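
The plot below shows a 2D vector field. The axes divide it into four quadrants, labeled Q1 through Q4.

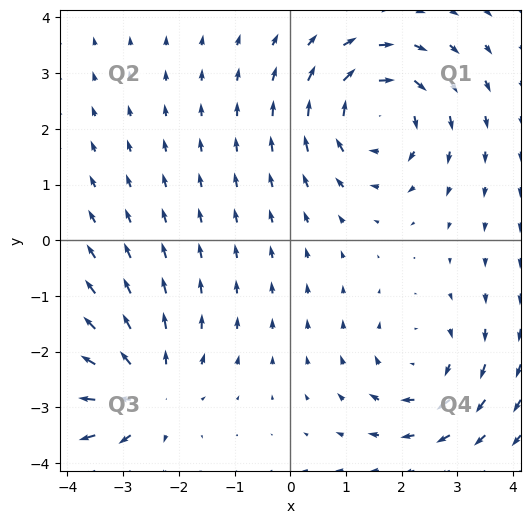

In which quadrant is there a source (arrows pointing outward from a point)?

Q3

The source sits at approximately (-2.6, -2.8), which lies in quadrant Q3. The divergence there is about +4, positive as expected for a source.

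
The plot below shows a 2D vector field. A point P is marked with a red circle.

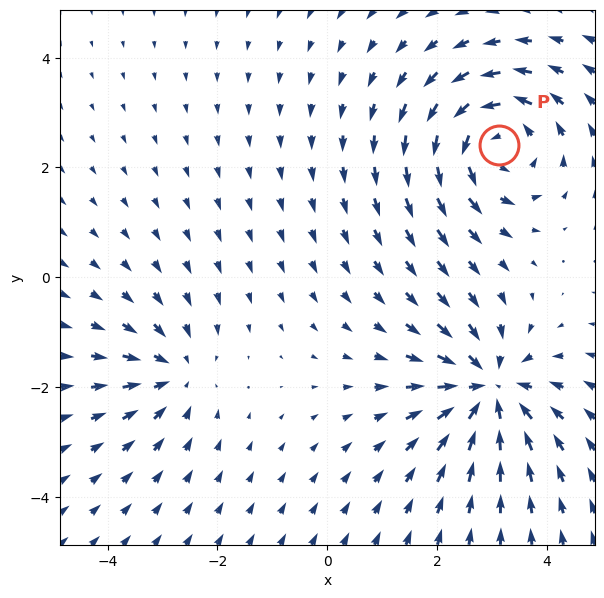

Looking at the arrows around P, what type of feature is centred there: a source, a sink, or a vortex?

vortex

At P (3.1, 2.4) the arrows circulate counterclockwise. Divergence ≈0, curl about +4 — near-zero divergence with nonzero curl is a vortex.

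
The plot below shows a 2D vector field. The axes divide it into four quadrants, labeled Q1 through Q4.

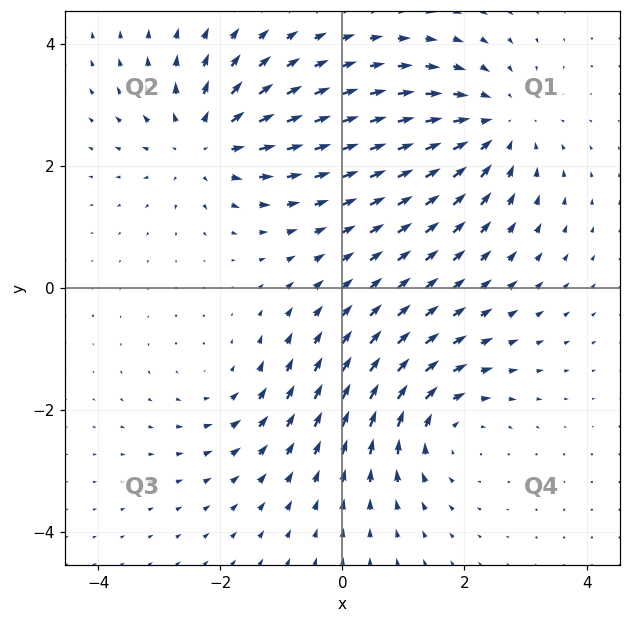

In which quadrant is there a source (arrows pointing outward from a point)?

Q2

The source sits at approximately (-2.3, 2.4), which lies in quadrant Q2. The divergence there is about +4, positive as expected for a source.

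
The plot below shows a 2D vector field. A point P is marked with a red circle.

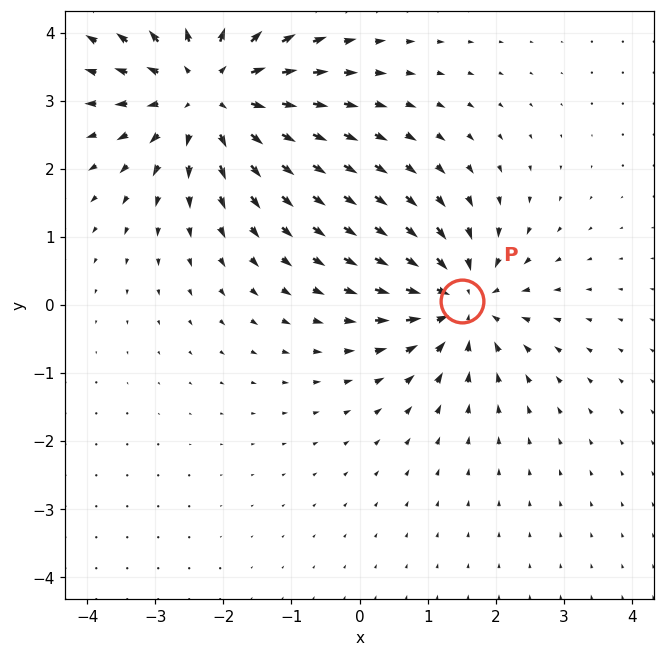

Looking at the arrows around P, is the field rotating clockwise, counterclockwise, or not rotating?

not rotating

Near P at (1.5, 0.1) the arrows show no circulation. The curl there is ≈0.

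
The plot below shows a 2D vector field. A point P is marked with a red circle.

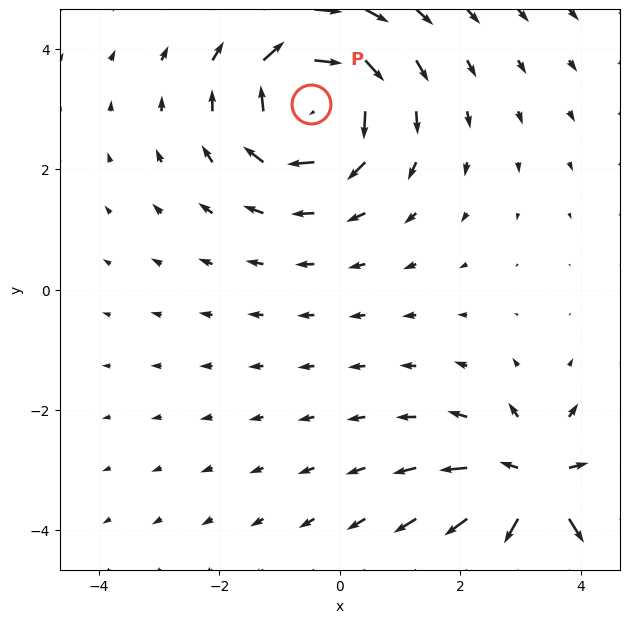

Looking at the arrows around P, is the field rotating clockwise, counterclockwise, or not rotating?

Near P at (-0.5, 3.1) the arrows circulate clockwise. The curl (z-component) there is about -5; negative curl means clockwise rotation.

clockwise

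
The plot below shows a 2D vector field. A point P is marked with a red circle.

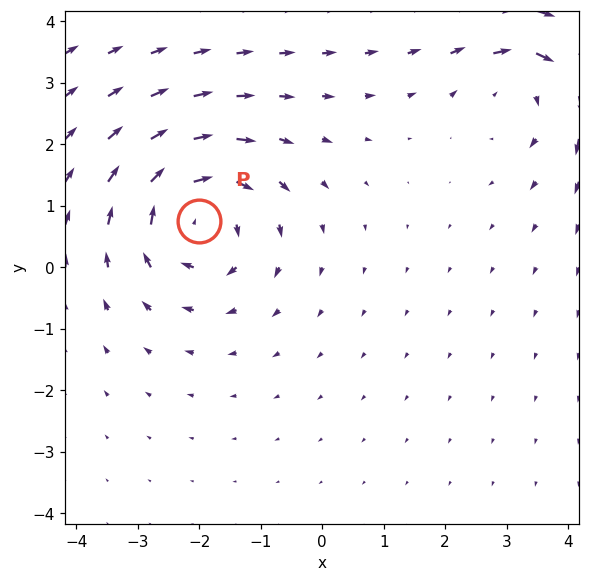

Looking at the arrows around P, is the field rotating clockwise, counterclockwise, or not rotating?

Near P at (-2.0, 0.8) the arrows circulate clockwise. The curl (z-component) there is about -5; negative curl means clockwise rotation.

clockwise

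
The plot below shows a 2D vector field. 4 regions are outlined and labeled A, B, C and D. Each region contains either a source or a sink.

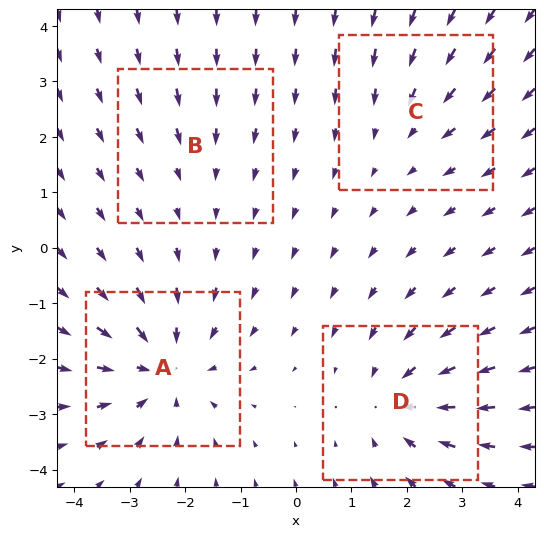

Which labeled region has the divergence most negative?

Divergence at each region's feature centre — A: about -6, B: about -2, C: about -3, D: about -5. Region A is most negative.

A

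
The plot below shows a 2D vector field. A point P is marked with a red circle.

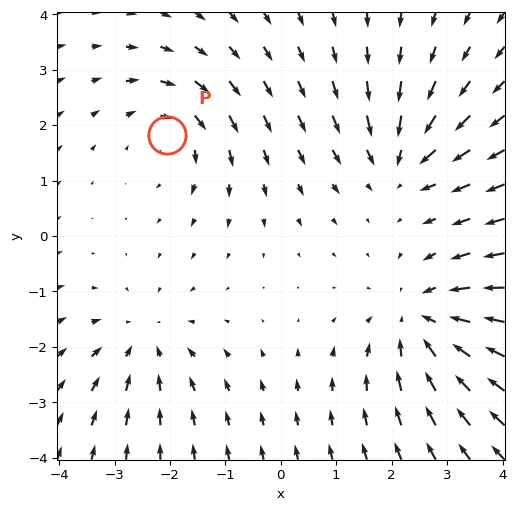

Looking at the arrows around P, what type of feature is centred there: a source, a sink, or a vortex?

vortex

At P (-2.1, 1.8) the arrows circulate clockwise. Divergence ≈0, curl about -3 — near-zero divergence with nonzero curl is a vortex.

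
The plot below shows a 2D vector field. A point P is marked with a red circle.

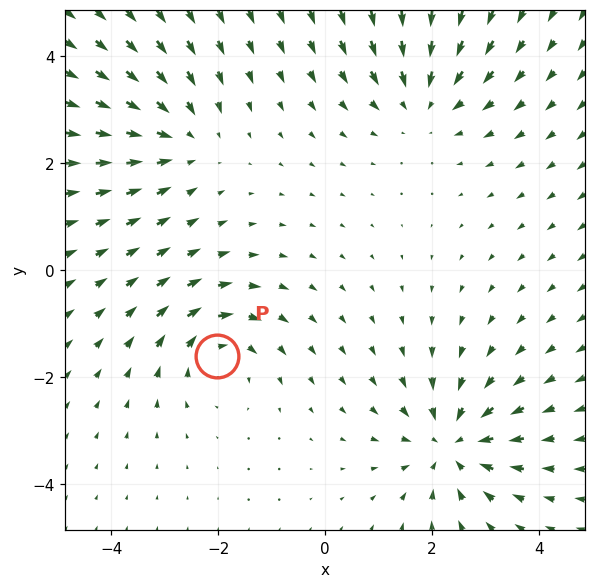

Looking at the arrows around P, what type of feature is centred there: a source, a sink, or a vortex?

At P (-2.0, -1.6) the arrows circulate clockwise. Divergence ≈0, curl about -4 — near-zero divergence with nonzero curl is a vortex.

vortex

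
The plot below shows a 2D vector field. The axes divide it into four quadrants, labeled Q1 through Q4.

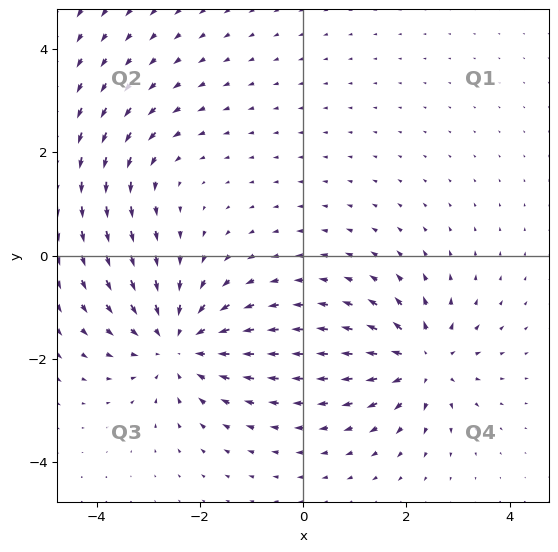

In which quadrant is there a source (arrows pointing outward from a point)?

Q4

The source sits at approximately (2.3, -2.1), which lies in quadrant Q4. The divergence there is about +5, positive as expected for a source.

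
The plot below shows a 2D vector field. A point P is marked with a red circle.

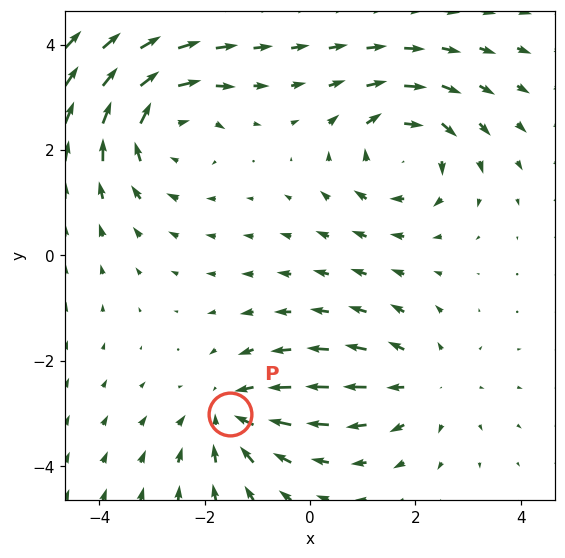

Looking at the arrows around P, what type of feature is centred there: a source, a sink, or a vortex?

At P (-1.5, -3.0) the arrows converge inward. Divergence about -4, curl ≈0 — negative divergence with near-zero curl is a sink.

sink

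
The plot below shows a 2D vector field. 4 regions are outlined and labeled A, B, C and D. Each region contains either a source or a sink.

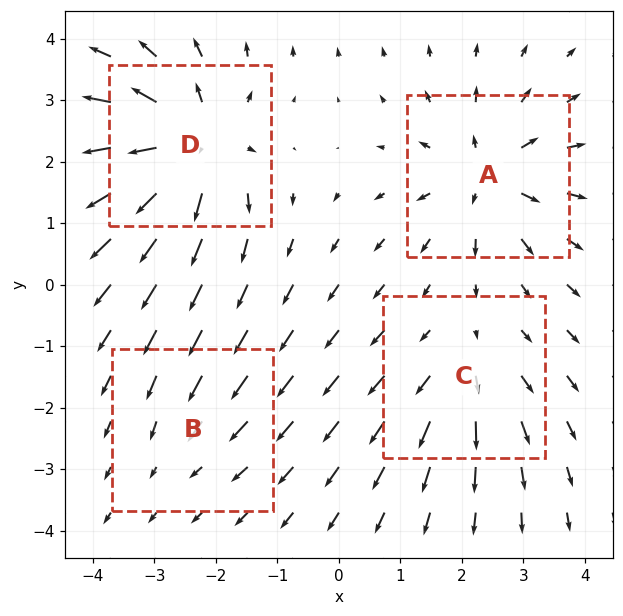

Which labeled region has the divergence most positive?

D

Divergence at each region's feature centre — A: about +6, B: about -2, C: about +4, D: about +8. Region D is most positive.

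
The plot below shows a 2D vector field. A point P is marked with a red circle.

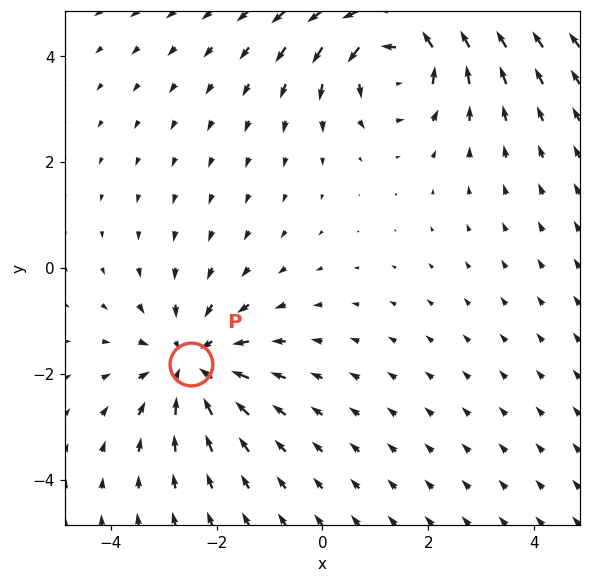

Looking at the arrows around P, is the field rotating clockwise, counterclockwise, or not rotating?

Near P at (-2.5, -1.8) the arrows show no circulation. The curl there is ≈0.

not rotating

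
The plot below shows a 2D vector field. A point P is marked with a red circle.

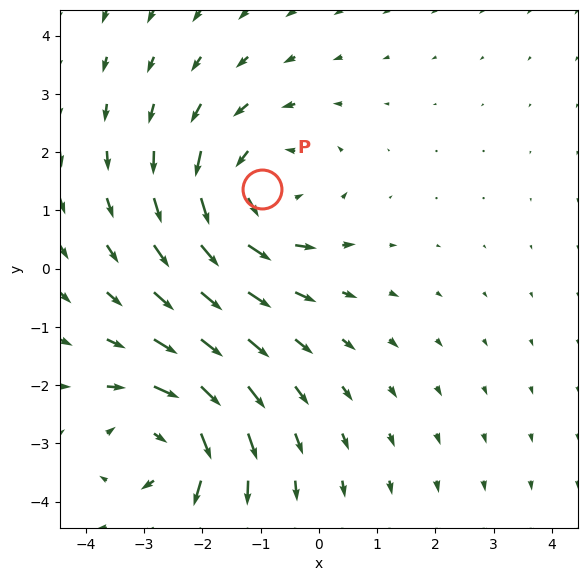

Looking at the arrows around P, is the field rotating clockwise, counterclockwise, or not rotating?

counterclockwise

Near P at (-1.0, 1.4) the arrows circulate counterclockwise. The curl (z-component) there is about +3; positive curl means counterclockwise rotation.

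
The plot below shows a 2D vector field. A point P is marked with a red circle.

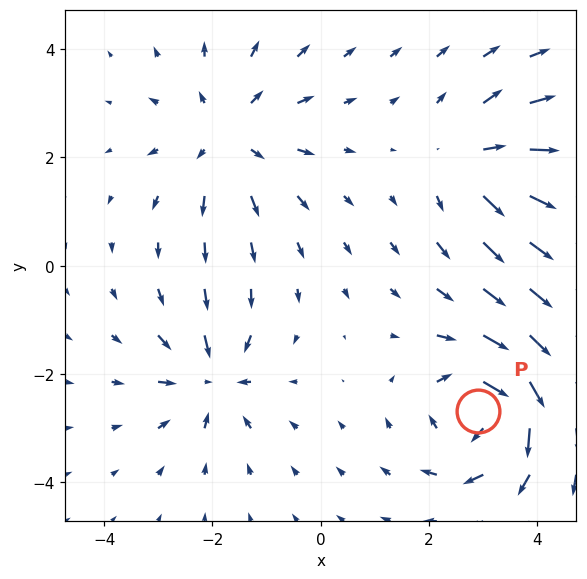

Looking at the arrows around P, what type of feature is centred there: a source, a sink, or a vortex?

vortex

At P (2.9, -2.7) the arrows circulate clockwise. Divergence ≈0, curl about -6 — near-zero divergence with nonzero curl is a vortex.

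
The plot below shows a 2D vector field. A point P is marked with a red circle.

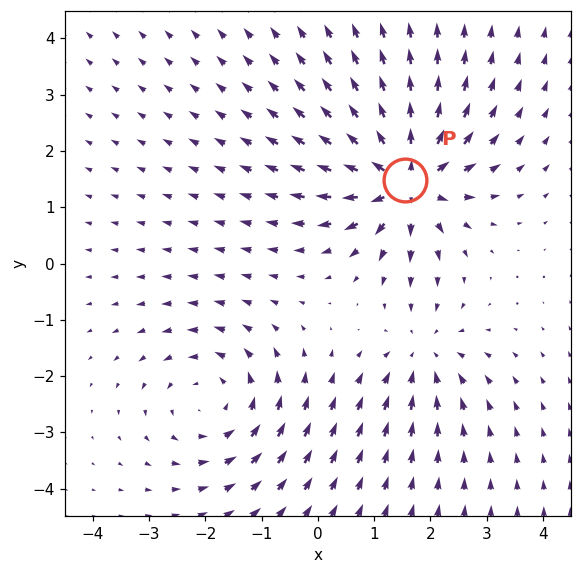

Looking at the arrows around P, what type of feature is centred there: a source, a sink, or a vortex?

source

At P (1.6, 1.5) the arrows spread outward. Divergence about +7, curl ≈0 — positive divergence with near-zero curl is a source.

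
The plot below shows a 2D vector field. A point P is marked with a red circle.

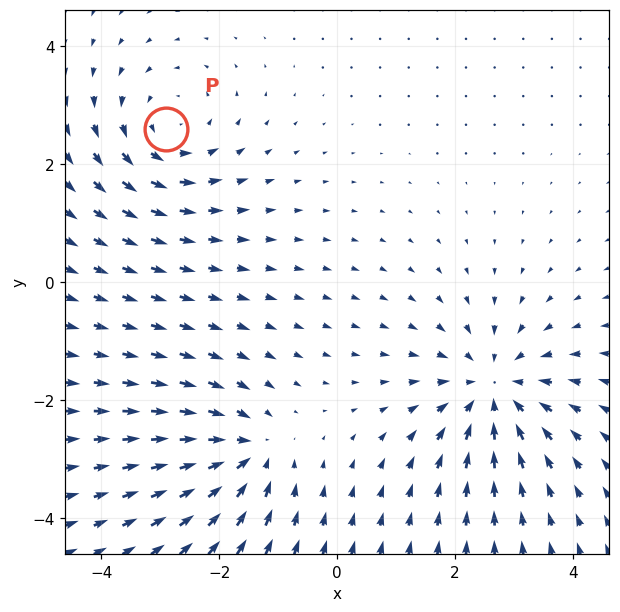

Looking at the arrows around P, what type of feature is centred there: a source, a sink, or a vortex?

vortex

At P (-2.9, 2.6) the arrows circulate counterclockwise. Divergence ≈0, curl about +3 — near-zero divergence with nonzero curl is a vortex.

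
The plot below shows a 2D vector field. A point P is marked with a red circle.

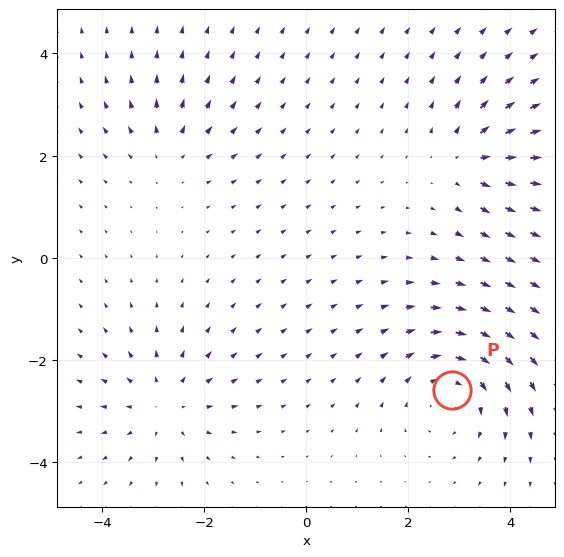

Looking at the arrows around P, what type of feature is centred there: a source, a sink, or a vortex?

At P (2.8, -2.6) the arrows circulate clockwise. Divergence ≈0, curl about -4 — near-zero divergence with nonzero curl is a vortex.

vortex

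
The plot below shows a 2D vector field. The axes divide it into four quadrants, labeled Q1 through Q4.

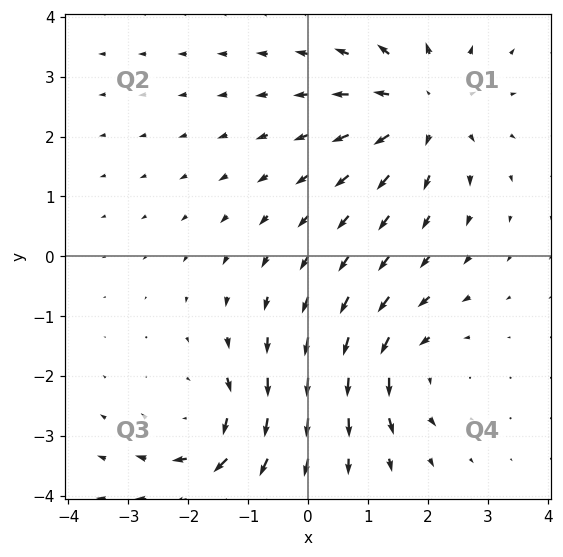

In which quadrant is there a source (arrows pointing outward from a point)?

Q1

The source sits at approximately (1.9, 2.5), which lies in quadrant Q1. The divergence there is about +4, positive as expected for a source.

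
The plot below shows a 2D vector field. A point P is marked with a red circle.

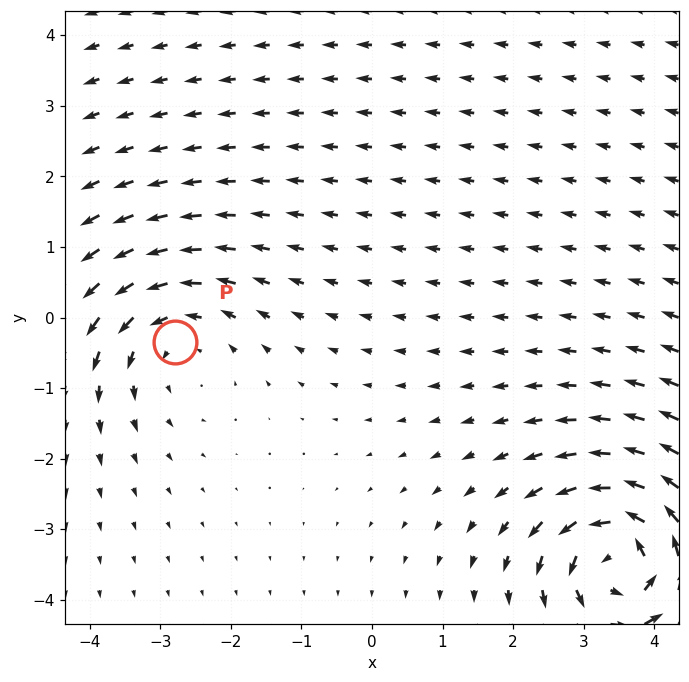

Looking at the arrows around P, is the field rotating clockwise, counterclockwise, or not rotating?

counterclockwise

Near P at (-2.8, -0.3) the arrows circulate counterclockwise. The curl (z-component) there is about +3; positive curl means counterclockwise rotation.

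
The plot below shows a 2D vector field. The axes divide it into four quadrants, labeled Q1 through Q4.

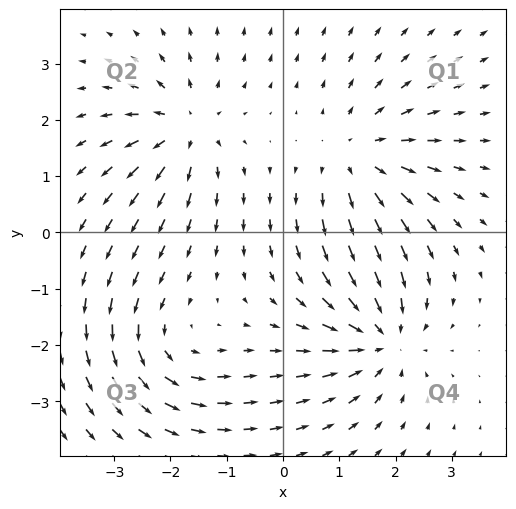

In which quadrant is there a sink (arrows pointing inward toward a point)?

Q4

The sink sits at approximately (1.8, -1.9), which lies in quadrant Q4. The divergence there is about -5, negative as expected for a sink.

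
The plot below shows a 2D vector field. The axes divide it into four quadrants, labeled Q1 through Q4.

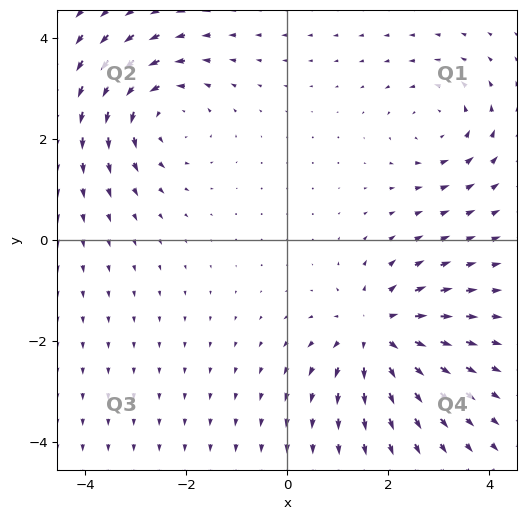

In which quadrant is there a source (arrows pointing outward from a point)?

The source sits at approximately (1.8, -1.8), which lies in quadrant Q4. The divergence there is about +4, positive as expected for a source.

Q4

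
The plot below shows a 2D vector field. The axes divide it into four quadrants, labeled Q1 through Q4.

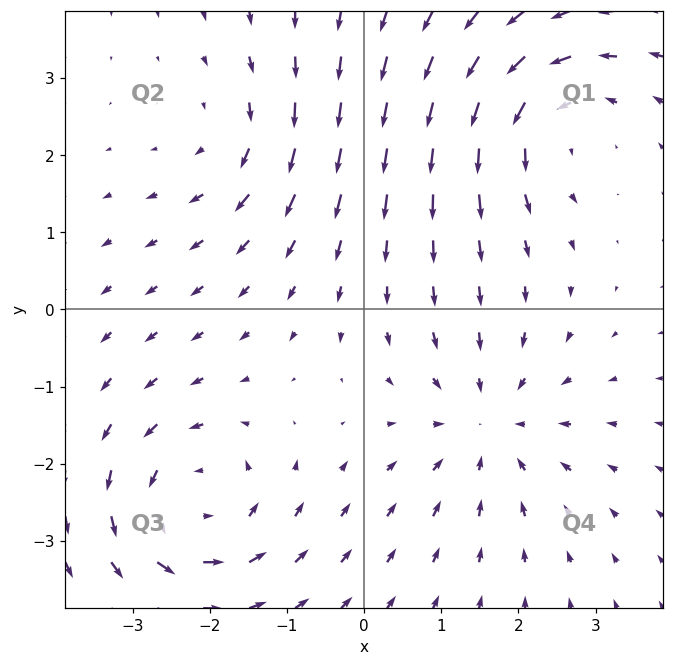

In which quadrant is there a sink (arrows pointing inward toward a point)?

Q4

The sink sits at approximately (1.6, -1.5), which lies in quadrant Q4. The divergence there is about -4, negative as expected for a sink.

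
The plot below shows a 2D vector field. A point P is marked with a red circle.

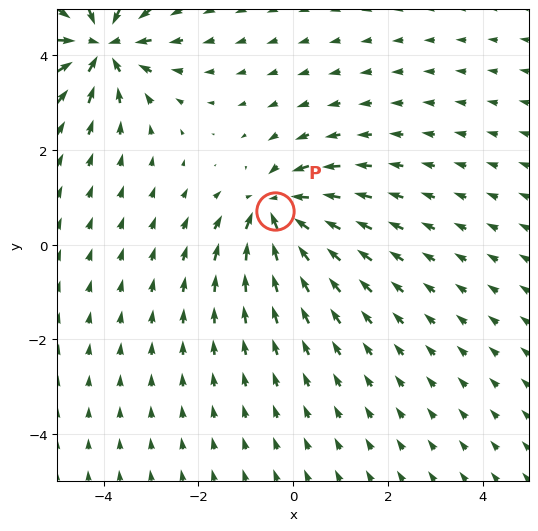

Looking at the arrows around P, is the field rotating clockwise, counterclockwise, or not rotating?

Near P at (-0.4, 0.7) the arrows show no circulation. The curl there is ≈0.

not rotating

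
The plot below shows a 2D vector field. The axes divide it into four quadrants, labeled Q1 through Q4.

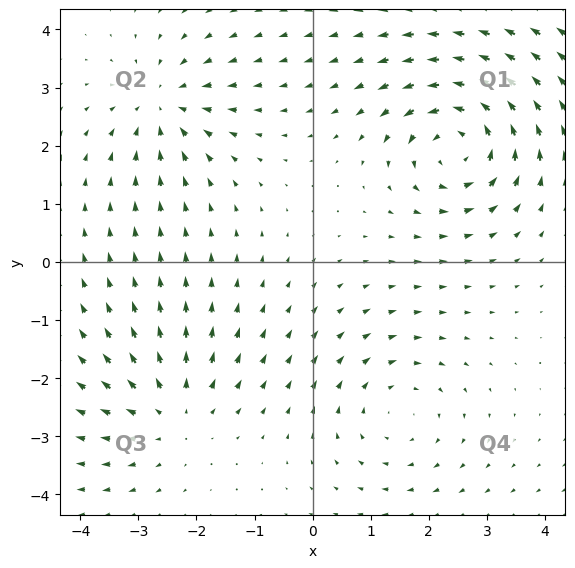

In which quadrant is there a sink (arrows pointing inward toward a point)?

Q2

The sink sits at approximately (-2.6, 2.7), which lies in quadrant Q2. The divergence there is about -4, negative as expected for a sink.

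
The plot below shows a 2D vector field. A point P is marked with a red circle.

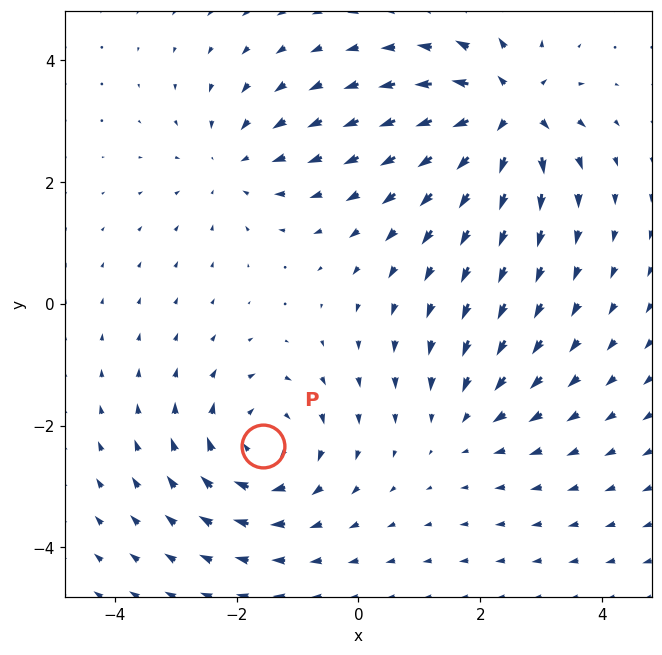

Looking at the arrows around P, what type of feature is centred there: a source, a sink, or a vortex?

At P (-1.6, -2.3) the arrows circulate clockwise. Divergence ≈0, curl about -4 — near-zero divergence with nonzero curl is a vortex.

vortex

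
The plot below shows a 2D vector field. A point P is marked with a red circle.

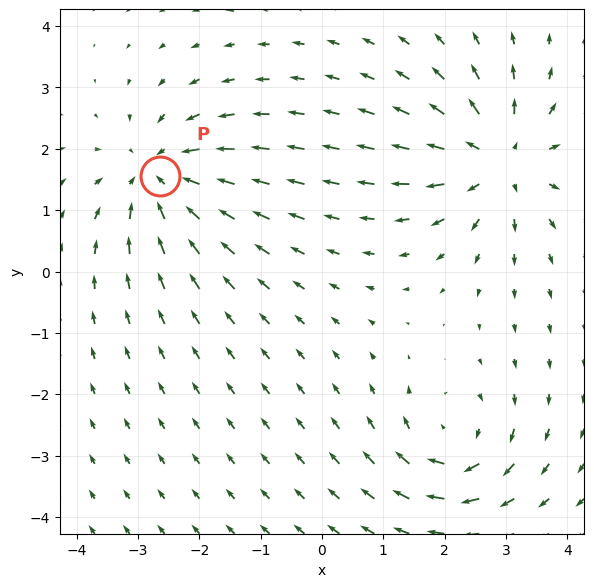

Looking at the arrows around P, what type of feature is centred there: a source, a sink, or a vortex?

sink

At P (-2.6, 1.5) the arrows converge inward. Divergence about -5, curl ≈0 — negative divergence with near-zero curl is a sink.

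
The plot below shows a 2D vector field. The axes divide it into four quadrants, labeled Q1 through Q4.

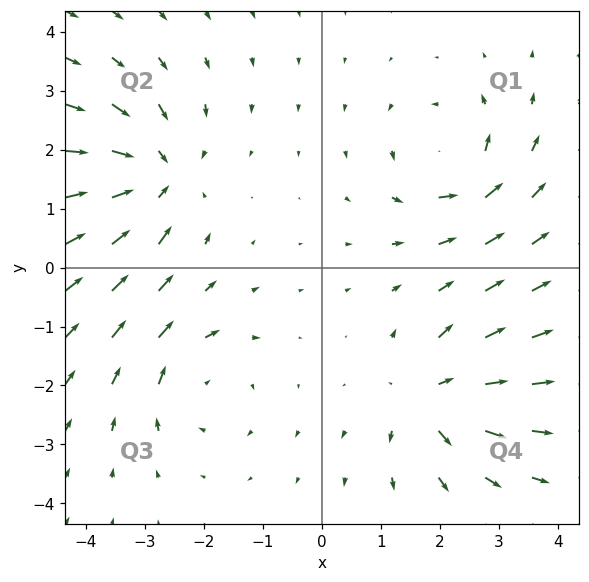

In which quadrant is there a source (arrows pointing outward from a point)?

Q4

The source sits at approximately (1.8, -2.2), which lies in quadrant Q4. The divergence there is about +4, positive as expected for a source.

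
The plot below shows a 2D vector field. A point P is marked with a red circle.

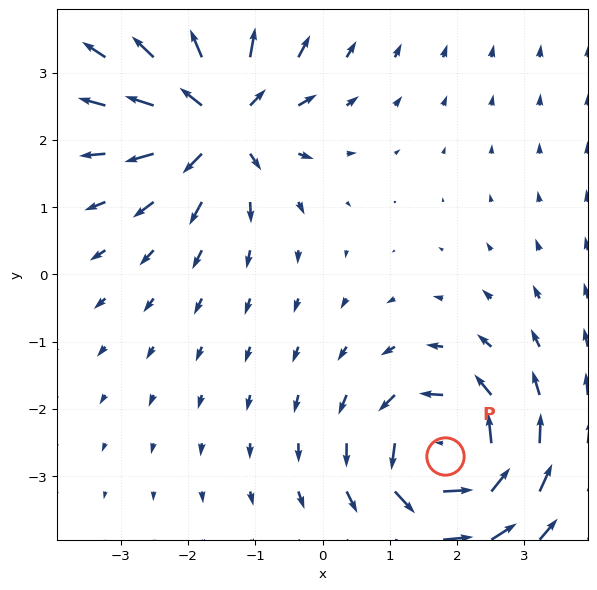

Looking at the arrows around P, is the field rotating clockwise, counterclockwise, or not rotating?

counterclockwise

Near P at (1.8, -2.7) the arrows circulate counterclockwise. The curl (z-component) there is about +4; positive curl means counterclockwise rotation.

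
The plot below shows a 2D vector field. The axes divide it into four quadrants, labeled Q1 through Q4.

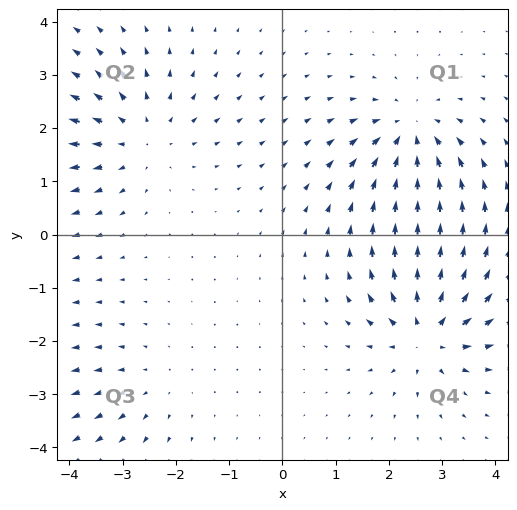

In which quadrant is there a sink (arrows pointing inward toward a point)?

Q1

The sink sits at approximately (2.4, 1.9), which lies in quadrant Q1. The divergence there is about -5, negative as expected for a sink.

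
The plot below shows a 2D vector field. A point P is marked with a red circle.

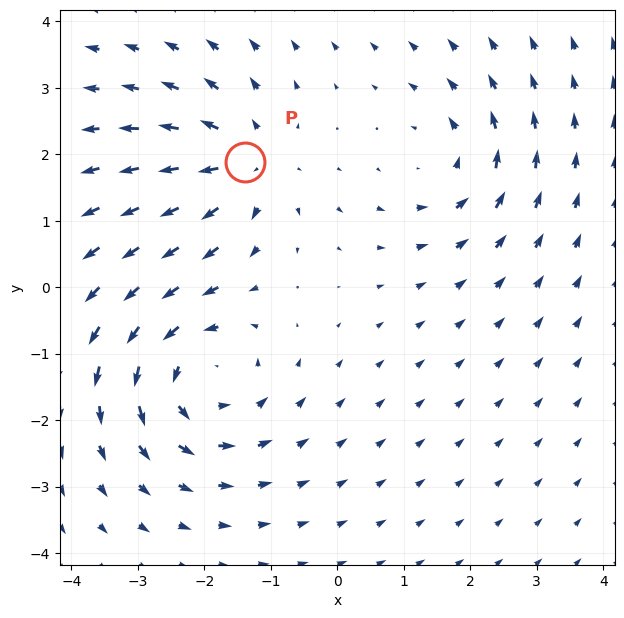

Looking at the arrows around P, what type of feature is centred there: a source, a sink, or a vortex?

source

At P (-1.4, 1.9) the arrows spread outward. Divergence about +4, curl ≈0 — positive divergence with near-zero curl is a source.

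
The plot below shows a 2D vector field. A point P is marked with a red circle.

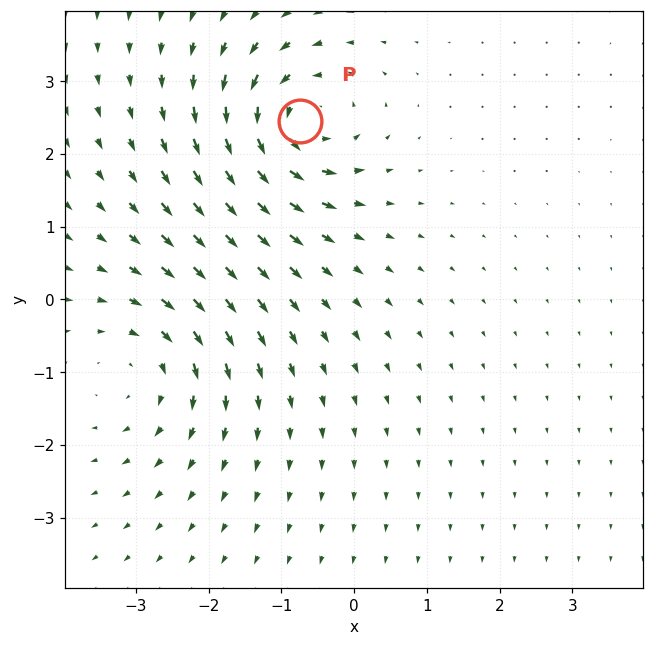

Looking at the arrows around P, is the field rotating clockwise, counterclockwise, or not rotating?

Near P at (-0.7, 2.5) the arrows circulate counterclockwise. The curl (z-component) there is about +6; positive curl means counterclockwise rotation.

counterclockwise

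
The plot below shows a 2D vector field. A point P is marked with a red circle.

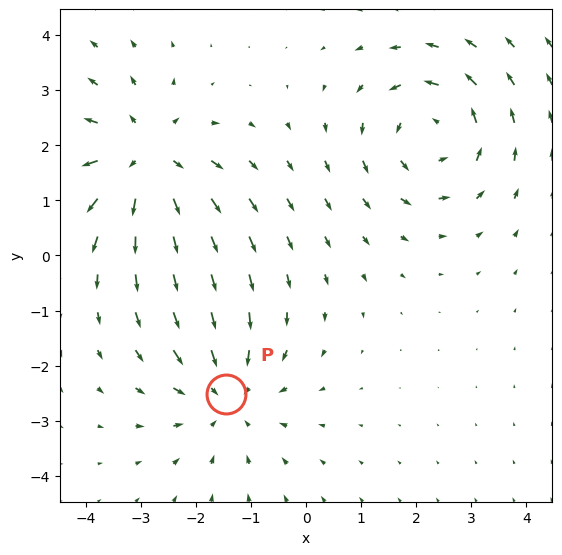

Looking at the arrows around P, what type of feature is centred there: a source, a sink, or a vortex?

At P (-1.4, -2.5) the arrows converge inward. Divergence about -3, curl ≈0 — negative divergence with near-zero curl is a sink.

sink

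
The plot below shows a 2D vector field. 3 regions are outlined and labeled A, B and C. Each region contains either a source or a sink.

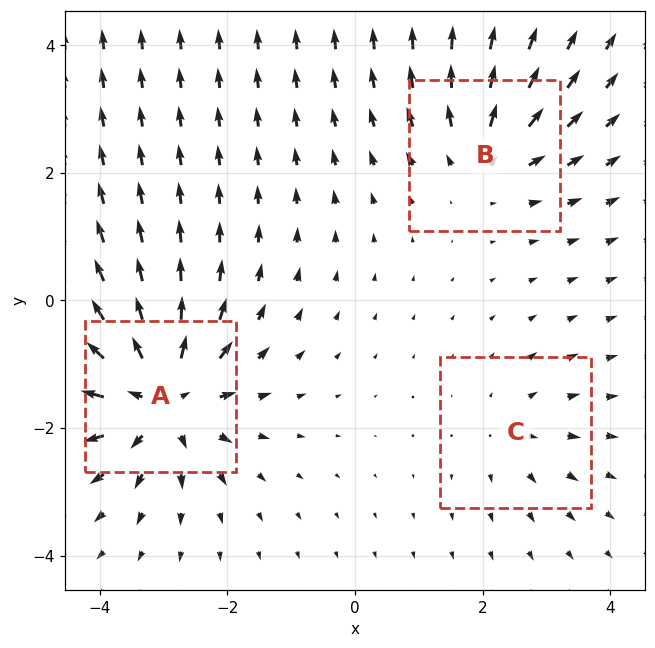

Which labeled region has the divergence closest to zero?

C

Divergence at each region's feature centre — A: about +6, B: about +3, C: about +2. Region C is closest to zero.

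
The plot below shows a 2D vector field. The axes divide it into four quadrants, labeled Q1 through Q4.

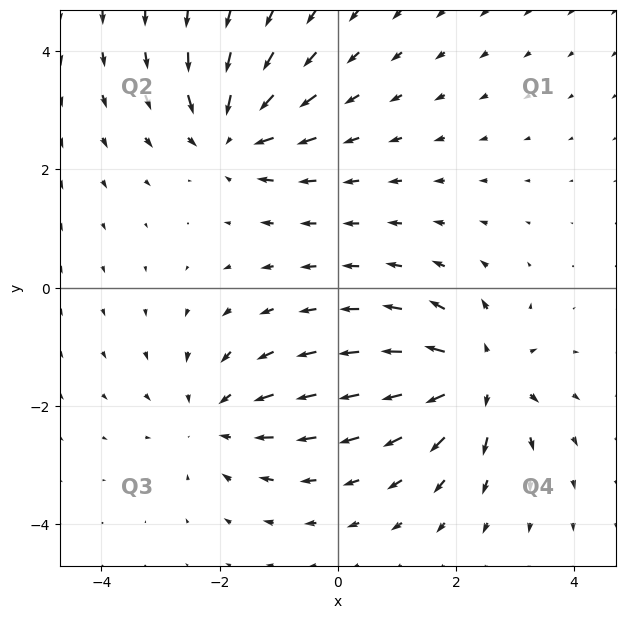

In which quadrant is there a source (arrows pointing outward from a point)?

The source sits at approximately (2.4, -1.5), which lies in quadrant Q4. The divergence there is about +7, positive as expected for a source.

Q4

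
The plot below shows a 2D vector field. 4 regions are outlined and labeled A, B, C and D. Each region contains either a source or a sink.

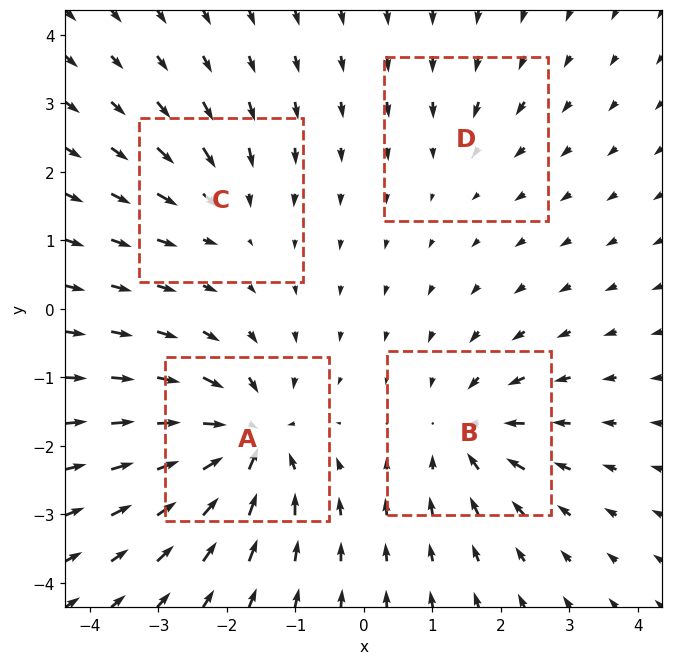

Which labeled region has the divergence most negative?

Divergence at each region's feature centre — A: about -9, B: about -6, C: about -4, D: about -3. Region A is most negative.

A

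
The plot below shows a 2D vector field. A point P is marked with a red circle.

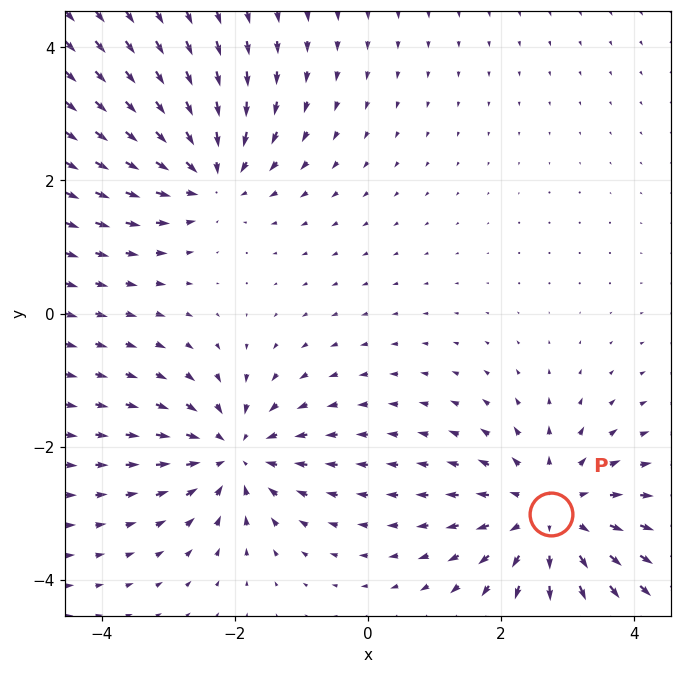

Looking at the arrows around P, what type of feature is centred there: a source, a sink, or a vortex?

At P (2.7, -3.0) the arrows spread outward. Divergence about +4, curl ≈0 — positive divergence with near-zero curl is a source.

source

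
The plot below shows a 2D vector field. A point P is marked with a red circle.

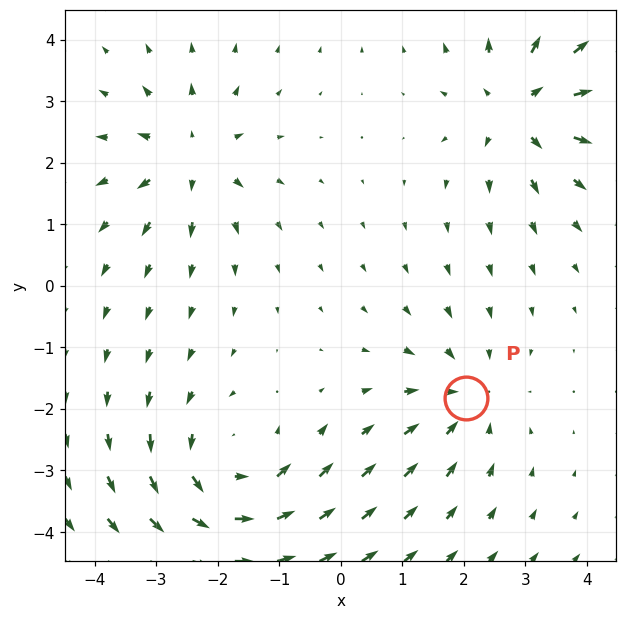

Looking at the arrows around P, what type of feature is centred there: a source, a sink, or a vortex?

At P (2.0, -1.8) the arrows converge inward. Divergence about -3, curl ≈0 — negative divergence with near-zero curl is a sink.

sink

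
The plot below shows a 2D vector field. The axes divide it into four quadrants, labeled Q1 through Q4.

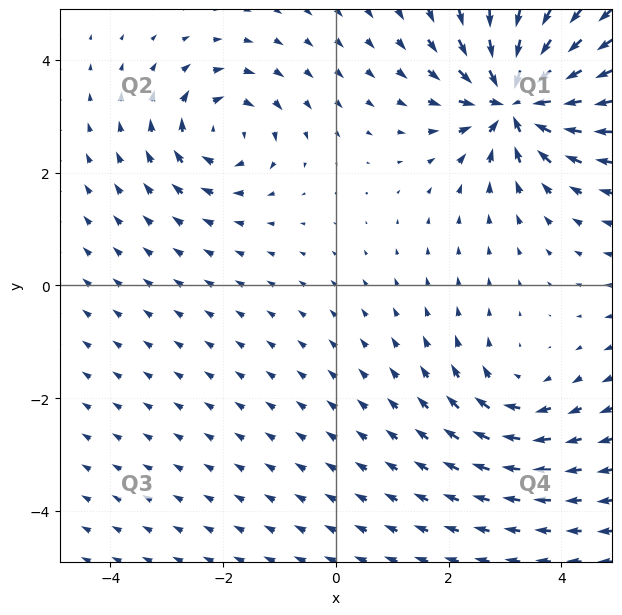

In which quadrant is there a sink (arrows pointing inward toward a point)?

The sink sits at approximately (3.2, 3.3), which lies in quadrant Q1. The divergence there is about -7, negative as expected for a sink.

Q1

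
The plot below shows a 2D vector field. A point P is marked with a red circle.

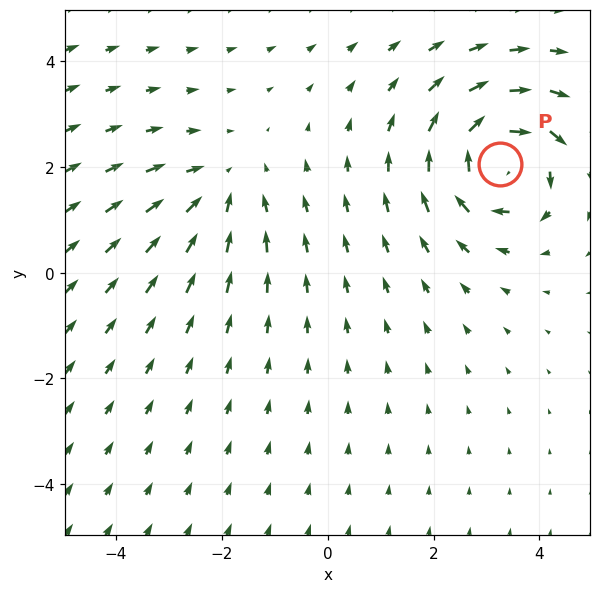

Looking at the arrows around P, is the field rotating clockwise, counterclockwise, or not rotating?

clockwise

Near P at (3.3, 2.1) the arrows circulate clockwise. The curl (z-component) there is about -6; negative curl means clockwise rotation.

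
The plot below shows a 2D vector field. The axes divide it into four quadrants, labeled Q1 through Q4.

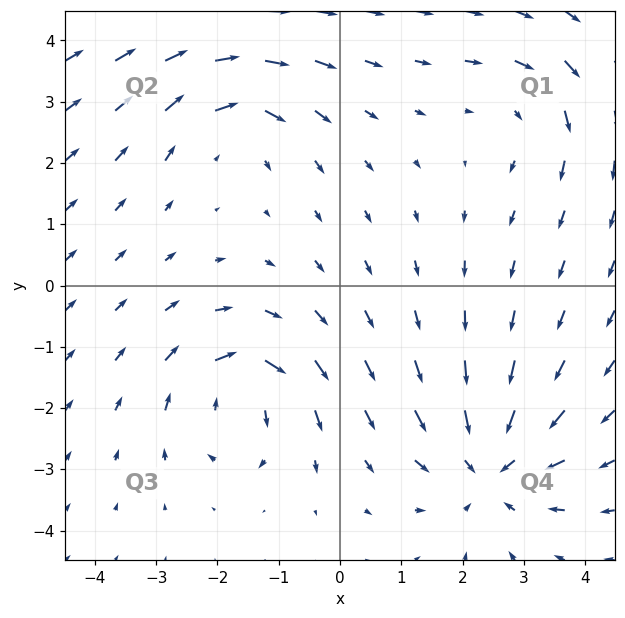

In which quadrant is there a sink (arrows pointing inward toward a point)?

The sink sits at approximately (2.5, -3.0), which lies in quadrant Q4. The divergence there is about -5, negative as expected for a sink.

Q4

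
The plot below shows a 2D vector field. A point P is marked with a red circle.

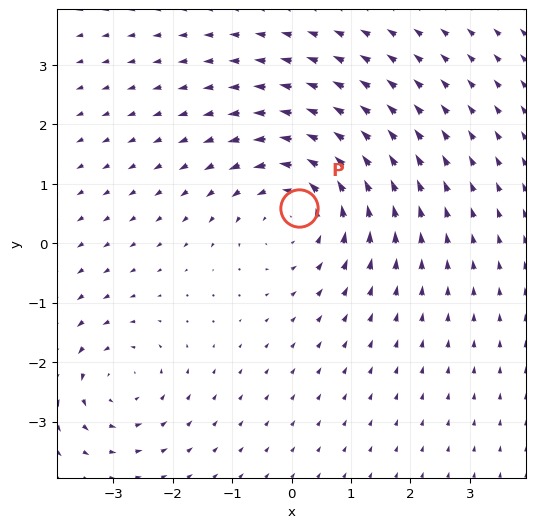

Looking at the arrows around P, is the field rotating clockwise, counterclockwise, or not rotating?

Near P at (0.1, 0.6) the arrows circulate counterclockwise. The curl (z-component) there is about +4; positive curl means counterclockwise rotation.

counterclockwise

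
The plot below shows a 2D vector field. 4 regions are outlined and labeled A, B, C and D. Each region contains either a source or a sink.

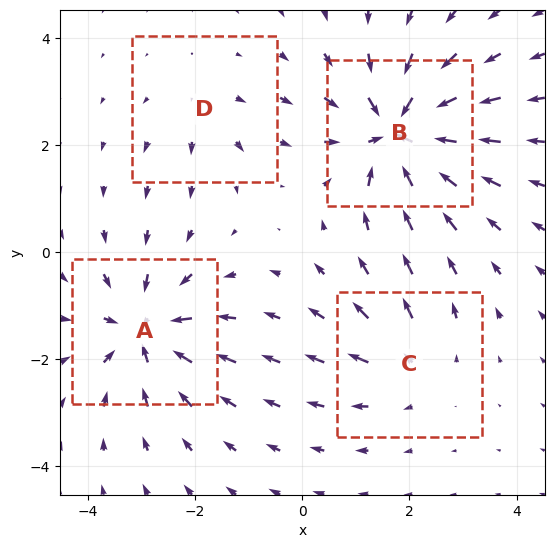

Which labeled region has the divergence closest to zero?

D

Divergence at each region's feature centre — A: about -6, B: about -7, C: about +3, D: about +2. Region D is closest to zero.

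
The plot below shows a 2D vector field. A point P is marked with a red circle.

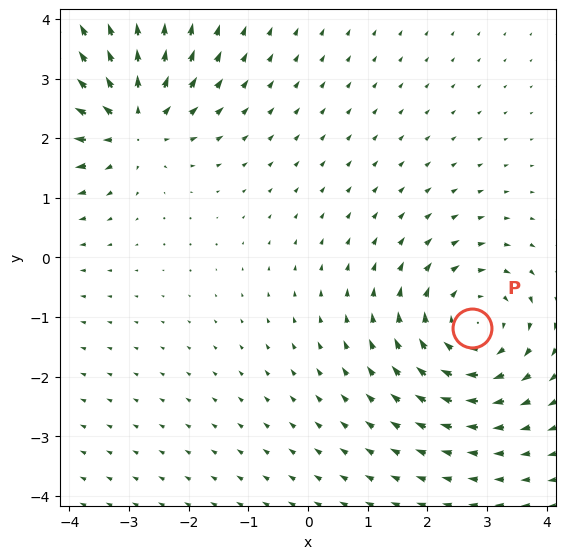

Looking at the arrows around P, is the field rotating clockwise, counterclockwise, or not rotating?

Near P at (2.8, -1.2) the arrows circulate clockwise. The curl (z-component) there is about -3; negative curl means clockwise rotation.

clockwise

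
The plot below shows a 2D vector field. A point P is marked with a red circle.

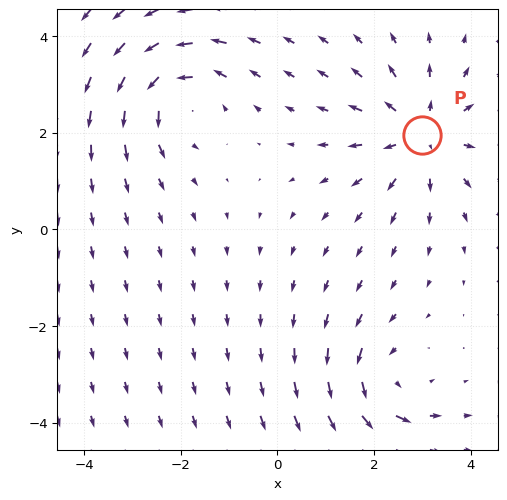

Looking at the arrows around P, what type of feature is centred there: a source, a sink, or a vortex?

source

At P (3.0, 2.0) the arrows spread outward. Divergence about +4, curl ≈0 — positive divergence with near-zero curl is a source.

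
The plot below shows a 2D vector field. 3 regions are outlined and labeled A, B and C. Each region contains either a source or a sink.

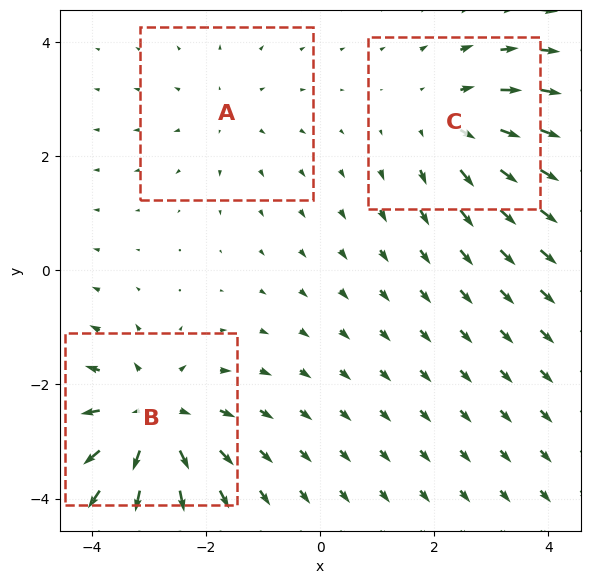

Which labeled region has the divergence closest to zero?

Divergence at each region's feature centre — A: about +2, B: about +4, C: about +3. Region A is closest to zero.

A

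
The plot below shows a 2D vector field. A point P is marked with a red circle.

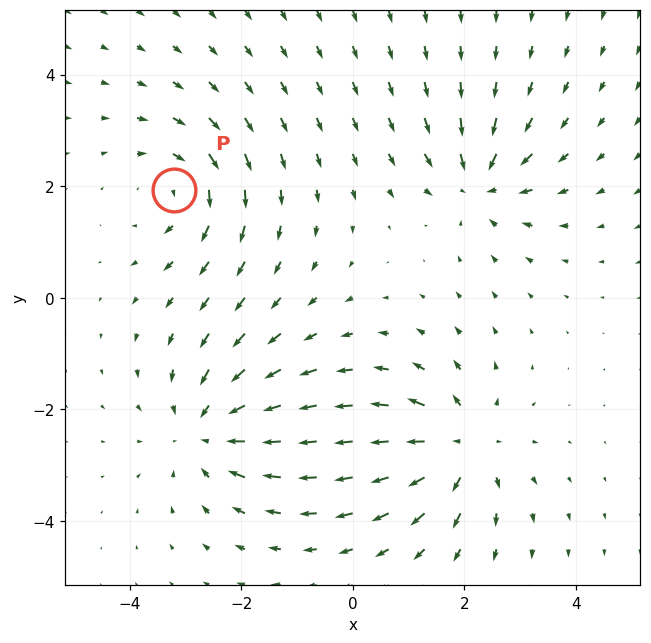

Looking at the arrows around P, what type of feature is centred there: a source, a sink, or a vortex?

vortex

At P (-3.2, 1.9) the arrows circulate clockwise. Divergence ≈0, curl about -4 — near-zero divergence with nonzero curl is a vortex.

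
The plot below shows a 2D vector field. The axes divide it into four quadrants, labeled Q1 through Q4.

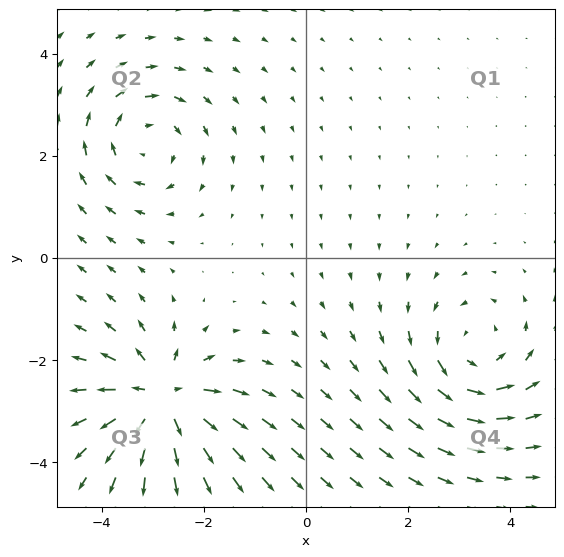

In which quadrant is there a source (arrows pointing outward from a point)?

The source sits at approximately (-2.8, -2.8), which lies in quadrant Q3. The divergence there is about +6, positive as expected for a source.

Q3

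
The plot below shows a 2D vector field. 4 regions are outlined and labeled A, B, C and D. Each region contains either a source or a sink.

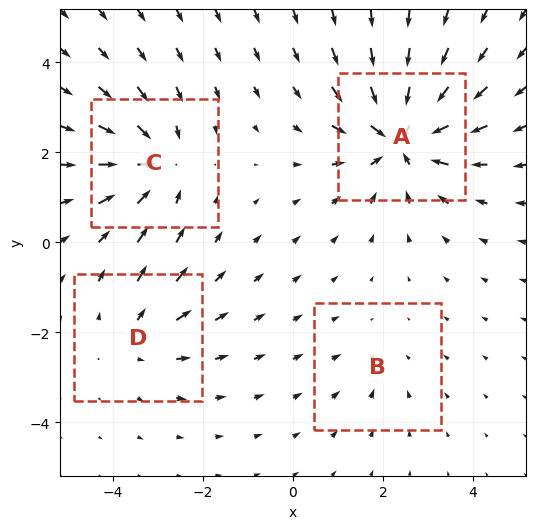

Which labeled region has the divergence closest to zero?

Divergence at each region's feature centre — A: about -6, B: about -2, C: about -4, D: about +3. Region B is closest to zero.

B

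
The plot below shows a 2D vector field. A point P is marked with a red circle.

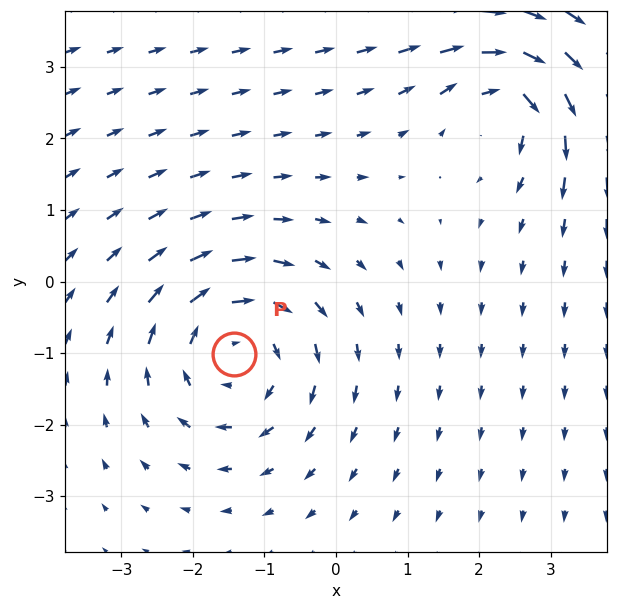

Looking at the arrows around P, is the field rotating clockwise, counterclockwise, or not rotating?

Near P at (-1.4, -1.0) the arrows circulate clockwise. The curl (z-component) there is about -4; negative curl means clockwise rotation.

clockwise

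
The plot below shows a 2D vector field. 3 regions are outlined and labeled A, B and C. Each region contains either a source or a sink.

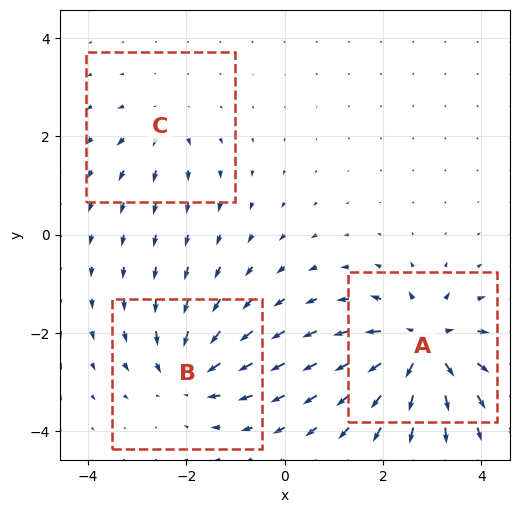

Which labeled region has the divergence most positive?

A

Divergence at each region's feature centre — A: about +6, B: about -4, C: about +2. Region A is most positive.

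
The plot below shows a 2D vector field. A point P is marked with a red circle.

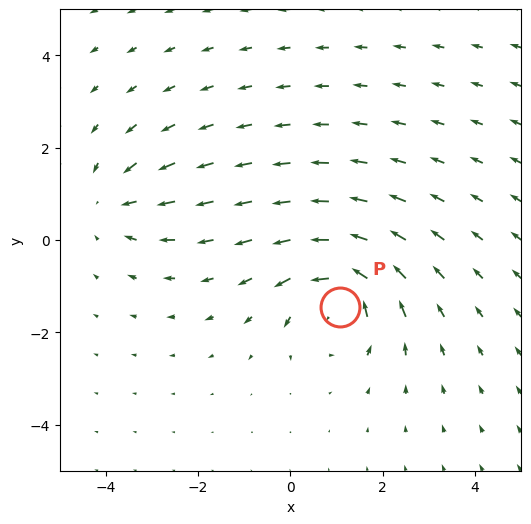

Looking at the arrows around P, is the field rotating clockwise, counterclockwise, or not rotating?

counterclockwise

Near P at (1.1, -1.4) the arrows circulate counterclockwise. The curl (z-component) there is about +4; positive curl means counterclockwise rotation.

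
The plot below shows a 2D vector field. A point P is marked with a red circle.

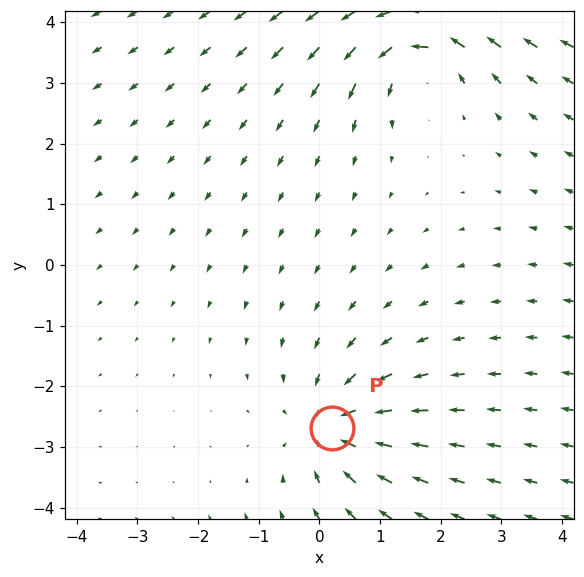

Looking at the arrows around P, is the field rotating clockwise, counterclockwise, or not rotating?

Near P at (0.2, -2.7) the arrows show no circulation. The curl there is ≈0.

not rotating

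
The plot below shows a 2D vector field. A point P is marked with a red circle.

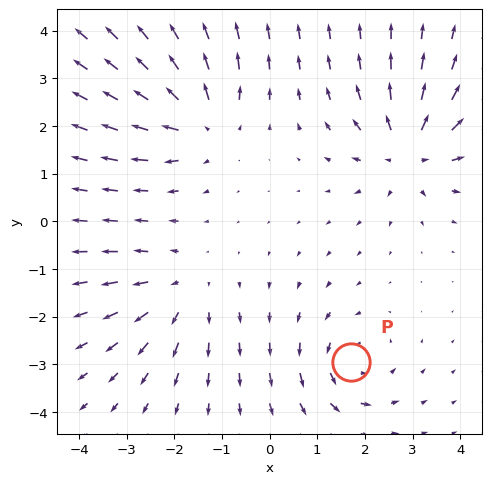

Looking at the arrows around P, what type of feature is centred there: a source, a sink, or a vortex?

vortex

At P (1.7, -3.0) the arrows circulate counterclockwise. Divergence ≈0, curl about +5 — near-zero divergence with nonzero curl is a vortex.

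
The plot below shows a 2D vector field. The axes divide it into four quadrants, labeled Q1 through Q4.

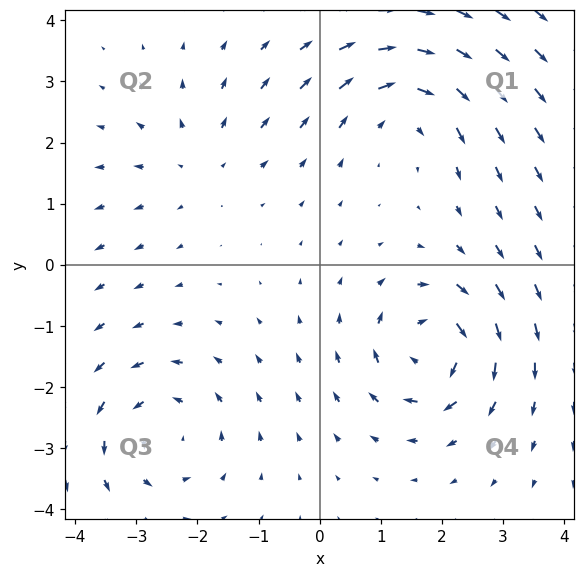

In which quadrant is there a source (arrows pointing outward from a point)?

Q2

The source sits at approximately (-2.0, 1.7), which lies in quadrant Q2. The divergence there is about +3, positive as expected for a source.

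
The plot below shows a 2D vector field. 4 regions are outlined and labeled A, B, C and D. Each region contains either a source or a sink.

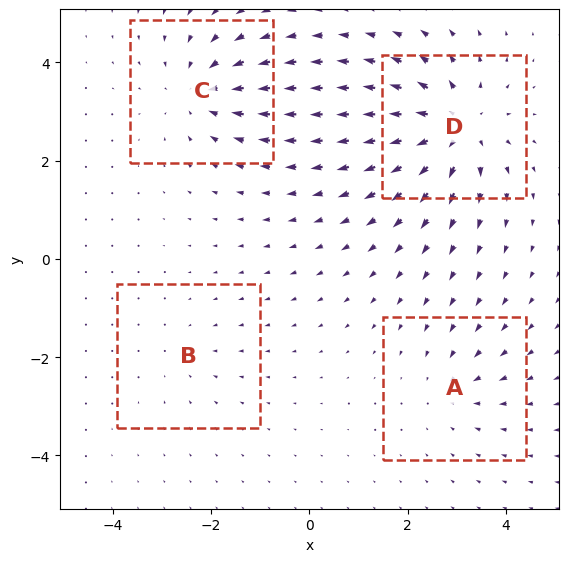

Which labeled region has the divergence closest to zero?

Divergence at each region's feature centre — A: about -3, B: about -2, C: about -5, D: about +7. Region B is closest to zero.

B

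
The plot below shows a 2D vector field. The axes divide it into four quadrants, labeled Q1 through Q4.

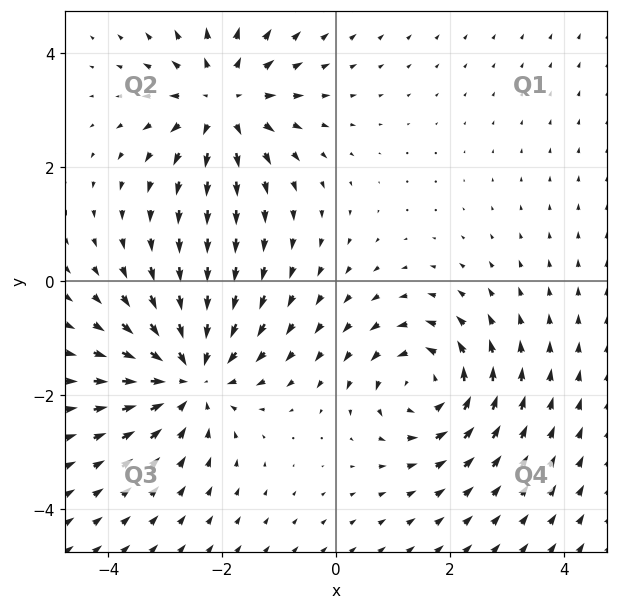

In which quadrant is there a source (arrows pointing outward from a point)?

Q2

The source sits at approximately (-2.0, 3.1), which lies in quadrant Q2. The divergence there is about +3, positive as expected for a source.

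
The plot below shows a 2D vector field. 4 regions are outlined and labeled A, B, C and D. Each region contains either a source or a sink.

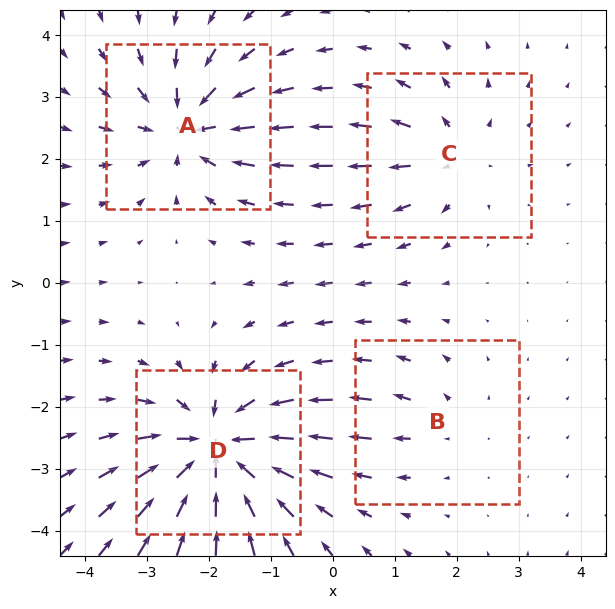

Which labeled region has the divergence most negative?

D

Divergence at each region's feature centre — A: about -6, B: about +2, C: about +4, D: about -8. Region D is most negative.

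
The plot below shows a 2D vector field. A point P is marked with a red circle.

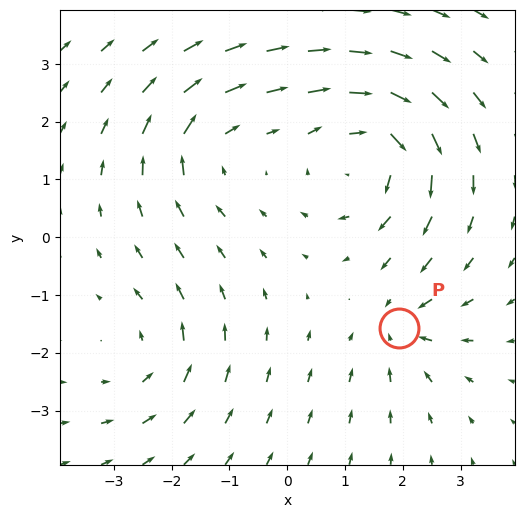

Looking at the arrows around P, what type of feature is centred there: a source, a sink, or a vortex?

sink

At P (1.9, -1.6) the arrows converge inward. Divergence about -3, curl ≈0 — negative divergence with near-zero curl is a sink.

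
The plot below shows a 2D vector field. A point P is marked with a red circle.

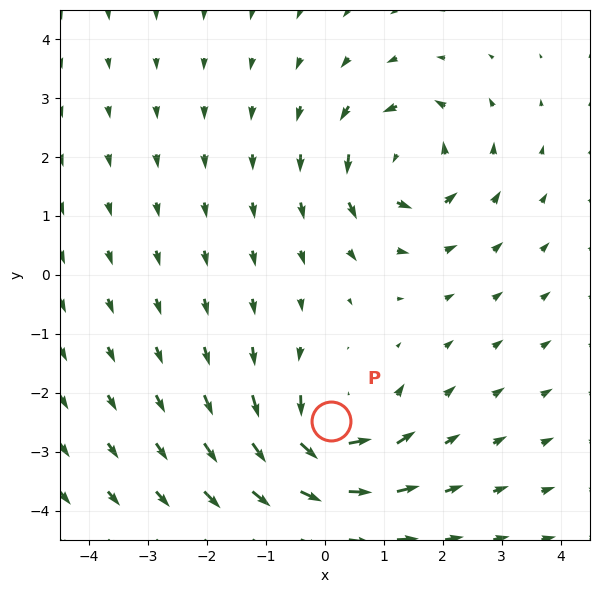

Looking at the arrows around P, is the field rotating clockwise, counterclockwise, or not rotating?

counterclockwise

Near P at (0.1, -2.5) the arrows circulate counterclockwise. The curl (z-component) there is about +6; positive curl means counterclockwise rotation.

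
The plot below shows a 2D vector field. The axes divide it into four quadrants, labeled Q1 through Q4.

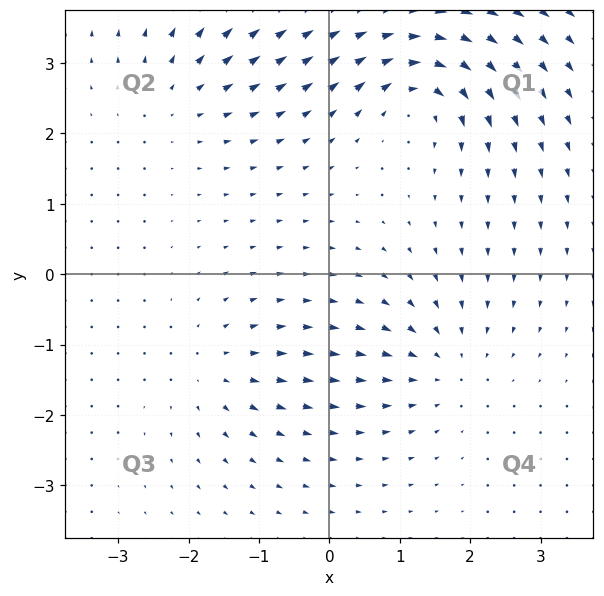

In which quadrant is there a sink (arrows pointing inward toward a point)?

Q4

The sink sits at approximately (1.6, -1.3), which lies in quadrant Q4. The divergence there is about -4, negative as expected for a sink.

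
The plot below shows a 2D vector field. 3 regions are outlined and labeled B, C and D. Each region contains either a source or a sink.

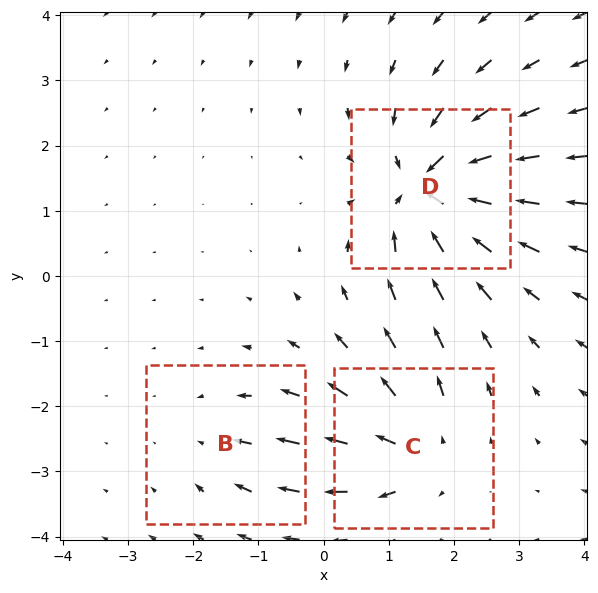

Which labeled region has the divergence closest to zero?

B

Divergence at each region's feature centre — B: about -2, C: about +4, D: about -6. Region B is closest to zero.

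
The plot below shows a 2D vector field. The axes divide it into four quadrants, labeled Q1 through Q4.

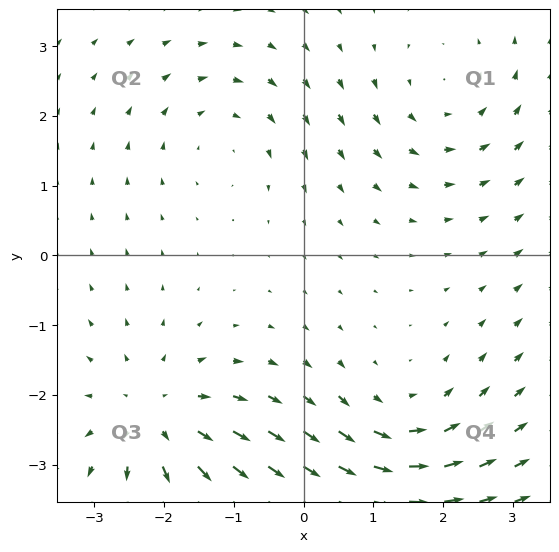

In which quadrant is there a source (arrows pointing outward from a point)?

Q3

The source sits at approximately (-2.1, -2.3), which lies in quadrant Q3. The divergence there is about +4, positive as expected for a source.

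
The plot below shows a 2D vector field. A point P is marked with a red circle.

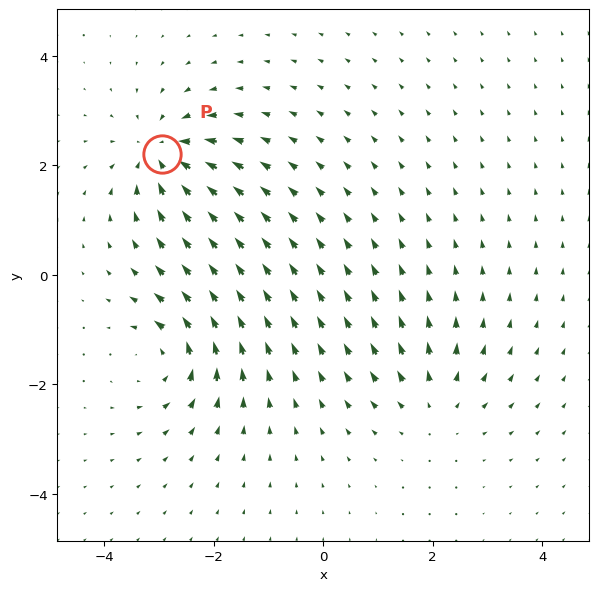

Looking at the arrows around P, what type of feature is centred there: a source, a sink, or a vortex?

At P (-2.9, 2.2) the arrows converge inward. Divergence about -6, curl ≈0 — negative divergence with near-zero curl is a sink.

sink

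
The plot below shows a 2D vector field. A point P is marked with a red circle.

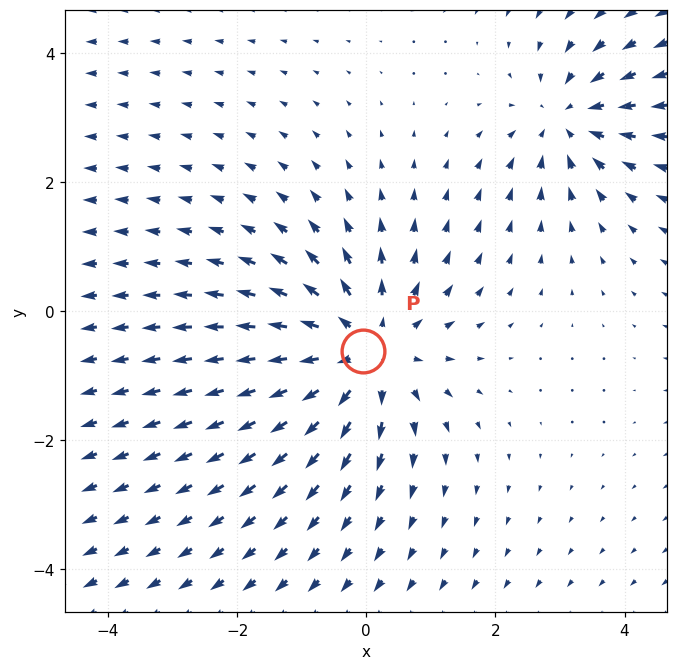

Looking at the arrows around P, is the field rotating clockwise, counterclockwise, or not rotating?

not rotating

Near P at (-0.1, -0.6) the arrows show no circulation. The curl there is ≈0.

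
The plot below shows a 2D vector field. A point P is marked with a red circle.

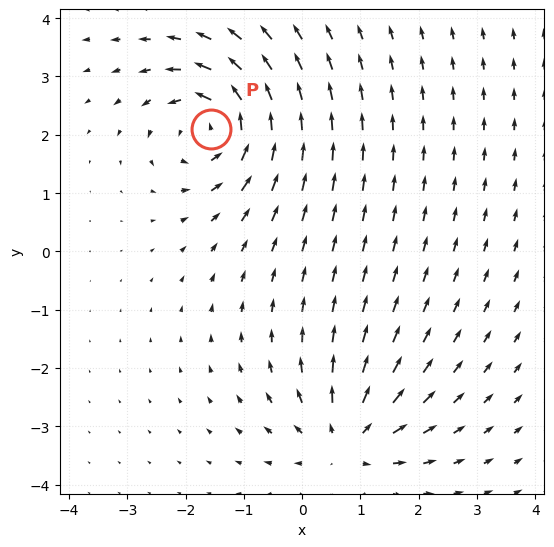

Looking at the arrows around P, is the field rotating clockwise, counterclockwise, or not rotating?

counterclockwise

Near P at (-1.6, 2.1) the arrows circulate counterclockwise. The curl (z-component) there is about +7; positive curl means counterclockwise rotation.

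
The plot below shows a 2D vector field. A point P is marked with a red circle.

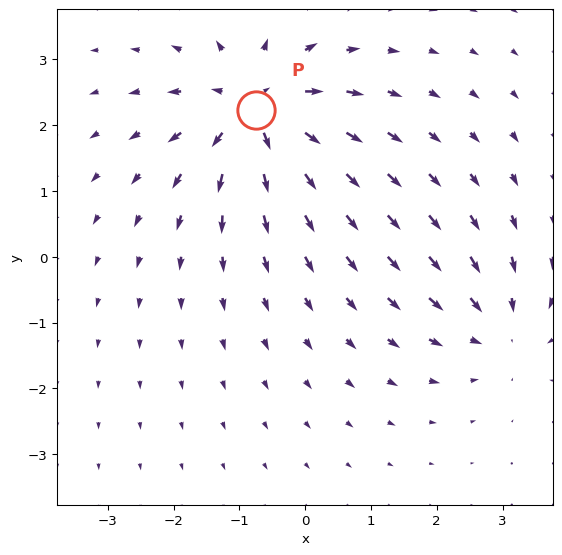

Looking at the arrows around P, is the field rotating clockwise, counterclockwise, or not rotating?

Near P at (-0.7, 2.2) the arrows show no circulation. The curl there is ≈0.

not rotating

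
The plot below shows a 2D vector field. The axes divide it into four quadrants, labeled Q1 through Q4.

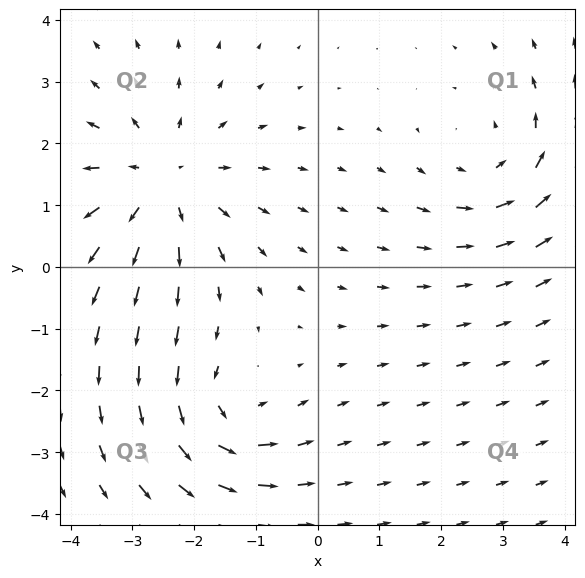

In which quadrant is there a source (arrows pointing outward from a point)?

Q2

The source sits at approximately (-2.5, 1.4), which lies in quadrant Q2. The divergence there is about +4, positive as expected for a source.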